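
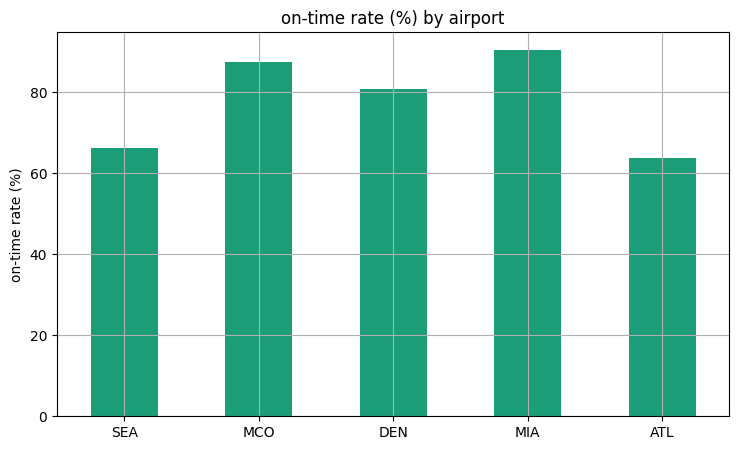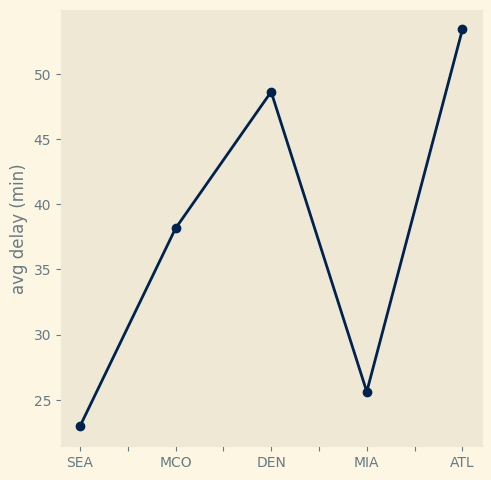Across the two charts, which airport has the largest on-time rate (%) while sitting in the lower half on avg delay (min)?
MIA

Chart 2 median avg delay (min) ≈ 40; below-median airports: SEA, MIA. Among those, MIA has the highest on-time rate (%) (≈ 90).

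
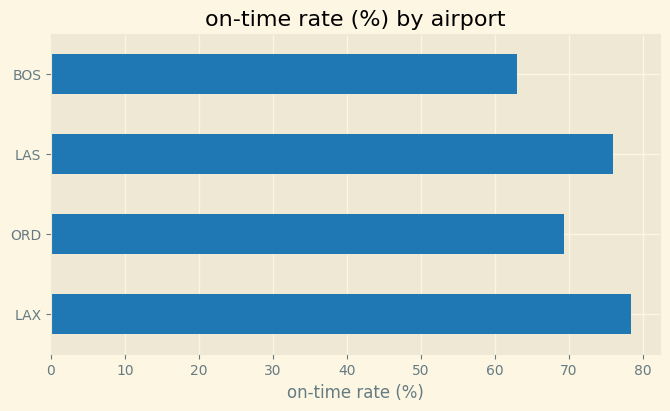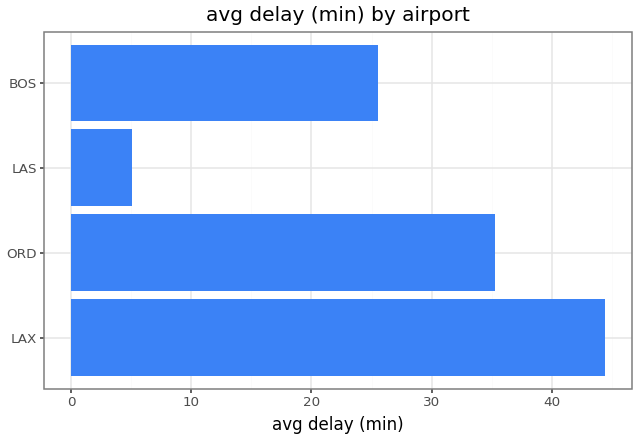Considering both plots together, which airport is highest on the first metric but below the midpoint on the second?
LAS

Chart 2 median avg delay (min) ≈ 30; below-median airports: LAS, BOS. Among those, LAS has the highest on-time rate (%) (≈ 80).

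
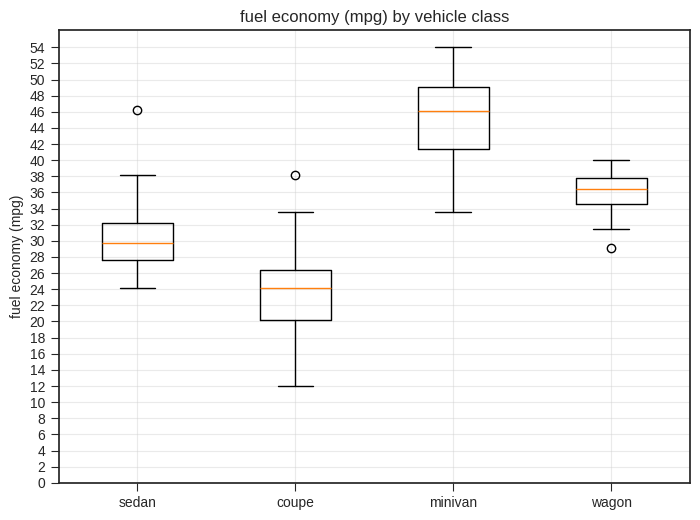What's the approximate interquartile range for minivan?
≈ 8

Q3 ≈ 50, Q1 ≈ 42; IQR ≈ 8.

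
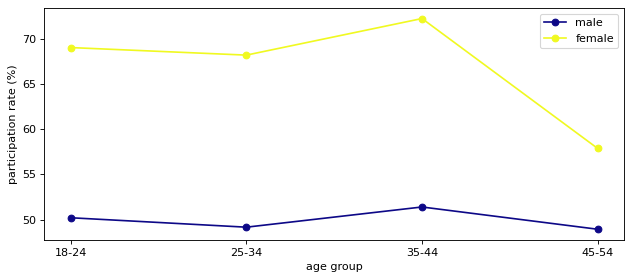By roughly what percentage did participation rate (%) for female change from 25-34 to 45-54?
≈ -14.7%

25-34 ≈ 68, 45-54 ≈ 58; (58 − 68) / 68 ≈ -14.7%.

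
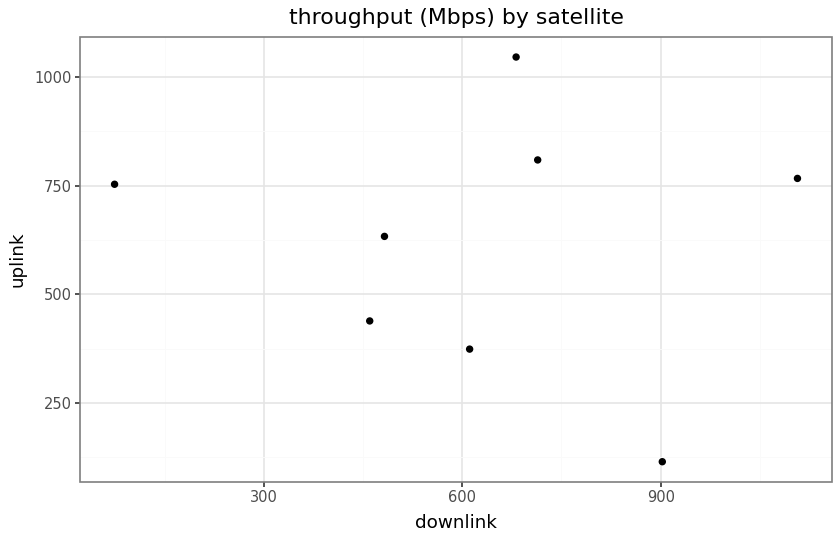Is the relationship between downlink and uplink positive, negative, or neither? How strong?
Points are roughly uncorrelated; weak (|r| ≈ 0.1).

no clear correlation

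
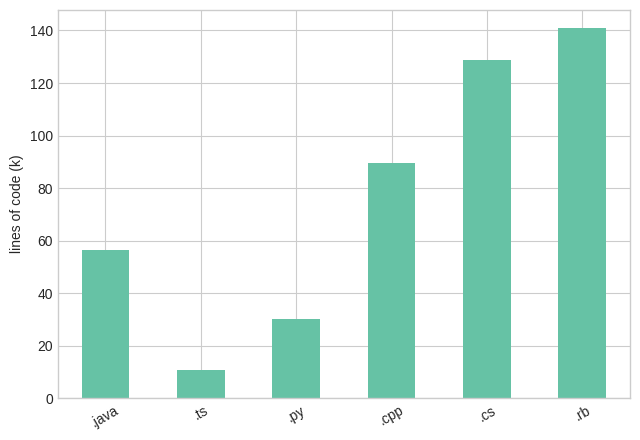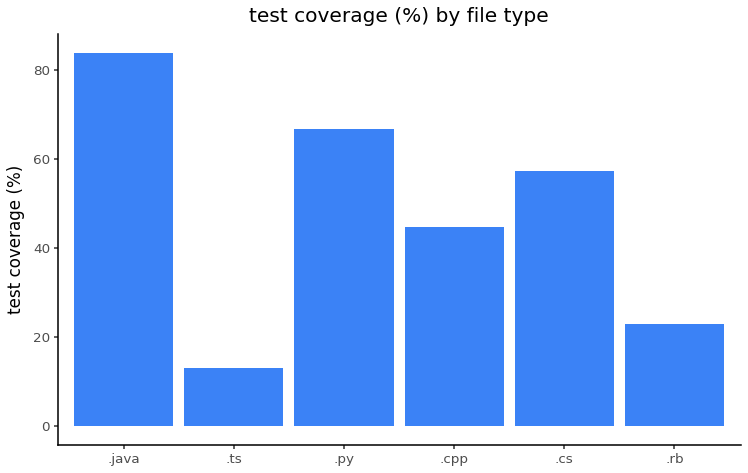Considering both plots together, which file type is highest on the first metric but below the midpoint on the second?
.rb

Chart 2 median test coverage (%) ≈ 50; below-median file types: .ts, .cpp, .rb. Among those, .rb has the highest lines of code (k) (≈ 140).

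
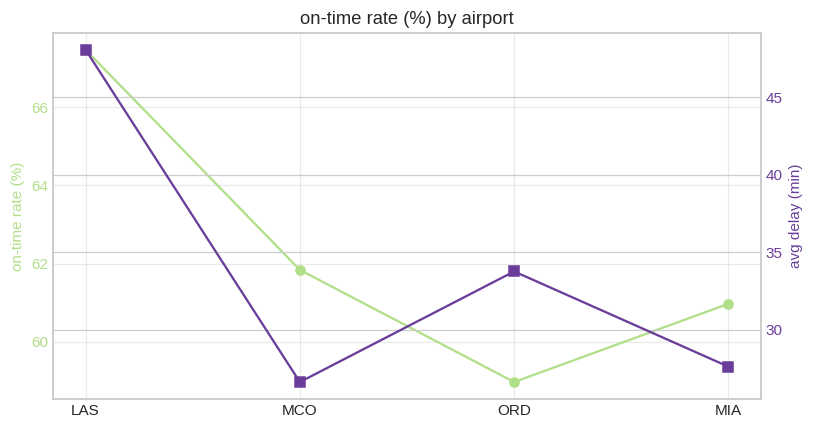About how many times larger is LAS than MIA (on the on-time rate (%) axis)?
≈ 1.1×

LAS ≈ 67, MIA ≈ 61; 67/61 ≈ 1.1.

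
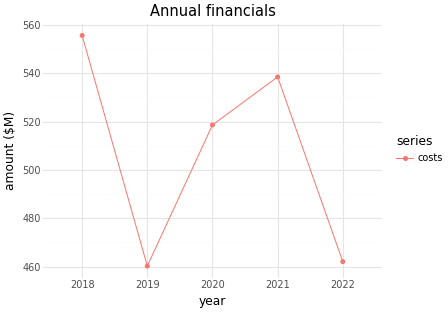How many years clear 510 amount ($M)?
Above 510: 2018, 2020, 2021.

3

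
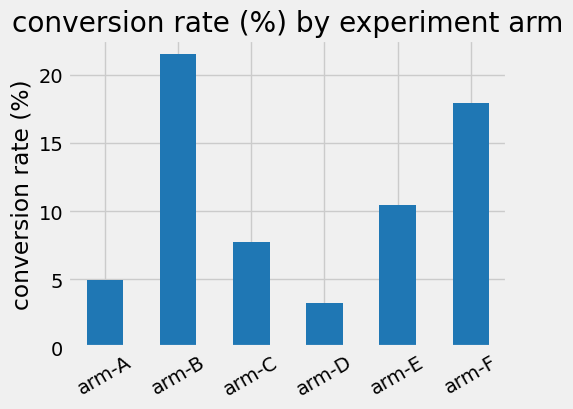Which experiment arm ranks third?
arm-E

Top 4: arm-B ≈ 22, arm-F ≈ 18, arm-E ≈ 10, arm-C ≈ 8.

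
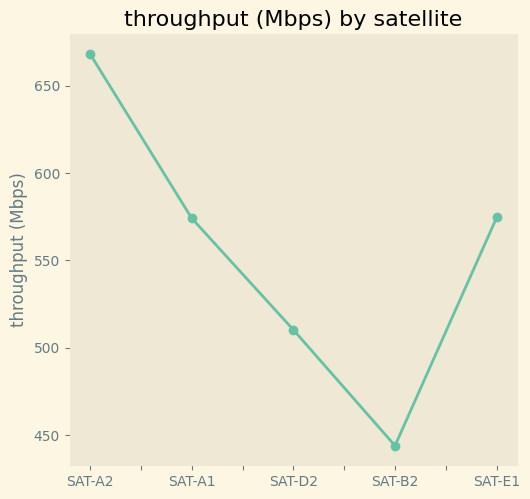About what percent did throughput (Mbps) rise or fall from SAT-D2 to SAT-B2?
≈ -15.4%

SAT-D2 ≈ 520, SAT-B2 ≈ 440; (440 − 520) / 520 ≈ -15.4%.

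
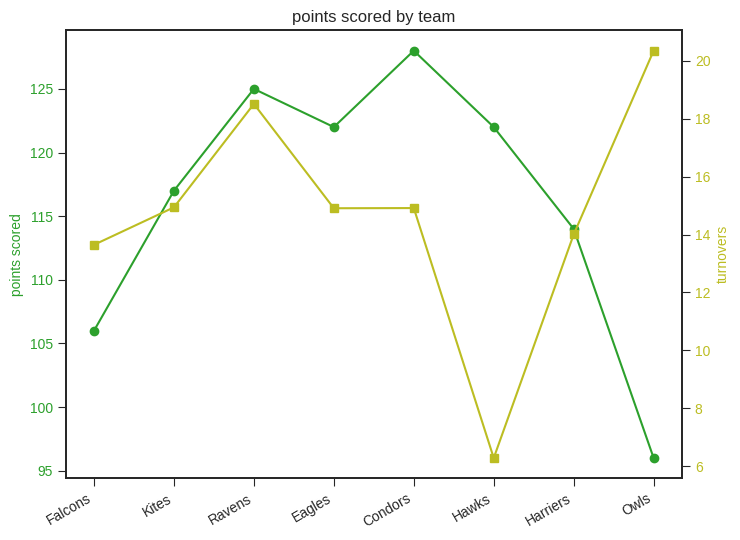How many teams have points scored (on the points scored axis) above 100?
7

Above 100: Falcons, Kites, Ravens, Eagles, Condors, Hawks, Harriers.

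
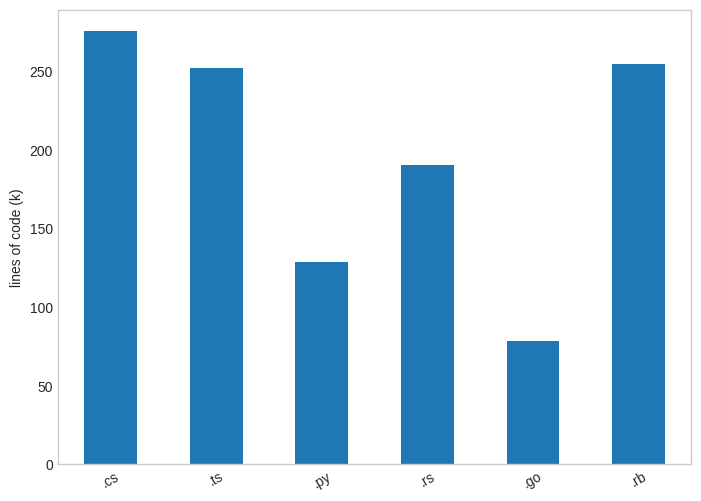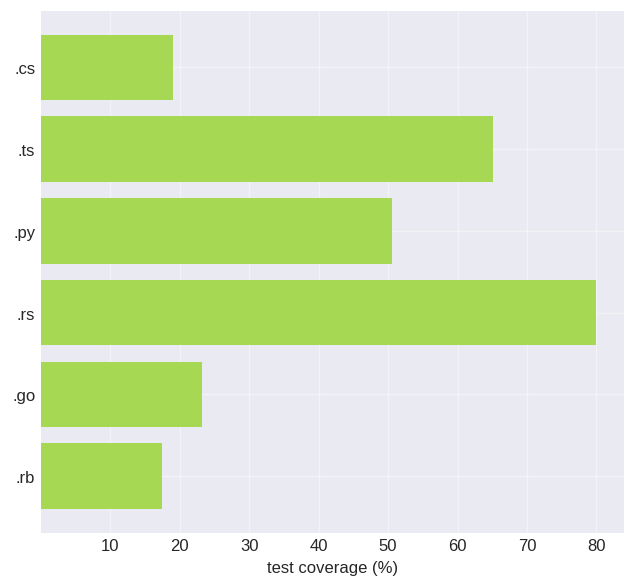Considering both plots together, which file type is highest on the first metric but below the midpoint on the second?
Chart 2 median test coverage (%) ≈ 40; below-median file types: .cs, .go, .rb. Among those, .cs has the highest lines of code (k) (≈ 300).

.cs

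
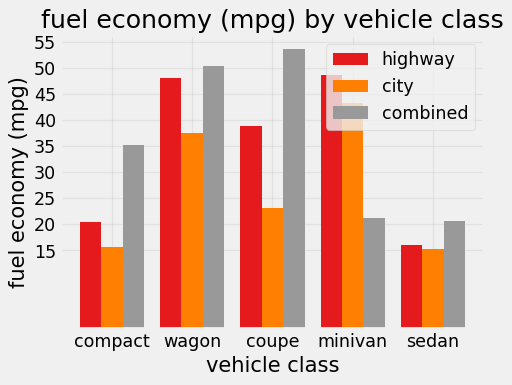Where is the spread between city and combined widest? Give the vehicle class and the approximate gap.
coupe, ≈ 30 mpg

coupe: city ≈ 25, combined ≈ 55 → gap ≈ 30. Next-largest (minivan) is only ≈ 25.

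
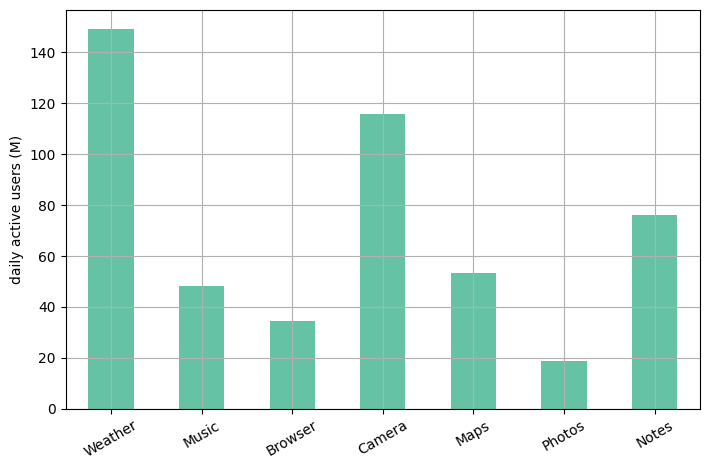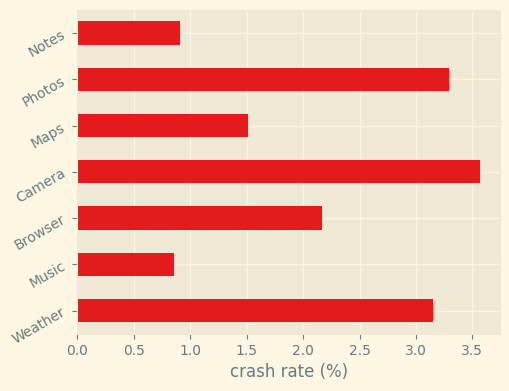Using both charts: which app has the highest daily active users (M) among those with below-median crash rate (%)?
Notes

Chart 2 median crash rate (%) ≈ 2; below-median apps: Music, Maps, Notes. Among those, Notes has the highest daily active users (M) (≈ 80).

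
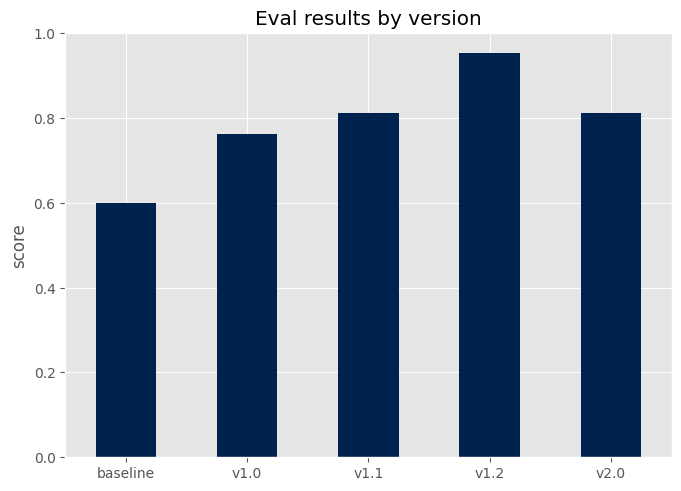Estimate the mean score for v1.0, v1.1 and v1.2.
(0.8 + 0.8 + 1.0) / 3 ≈ 0.87.

≈ 0.87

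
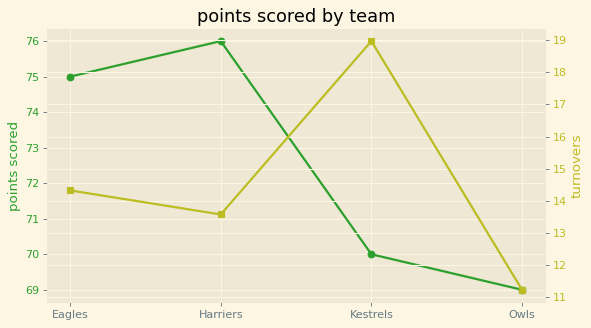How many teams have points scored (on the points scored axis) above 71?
Above 71: Eagles, Harriers.

2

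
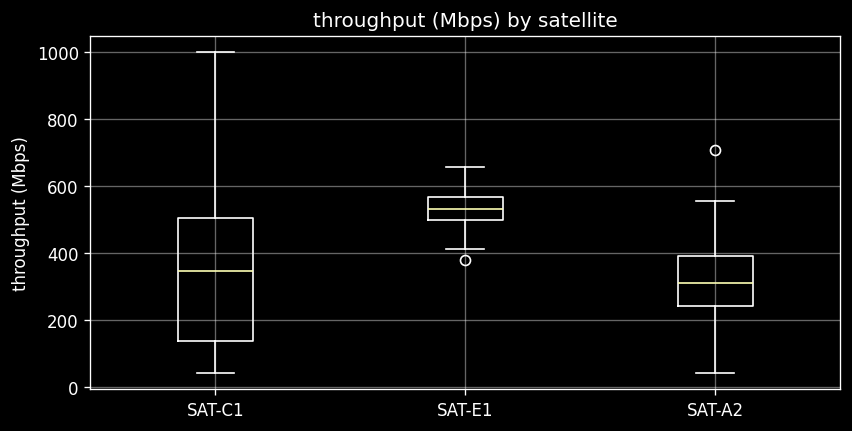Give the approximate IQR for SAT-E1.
Q3 ≈ 575, Q1 ≈ 500; IQR ≈ 75.

≈ 75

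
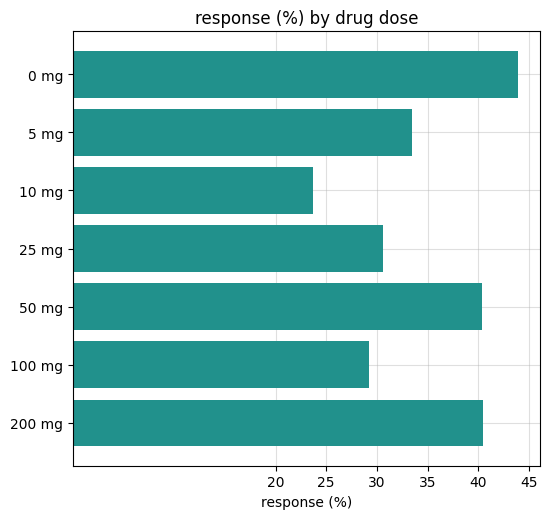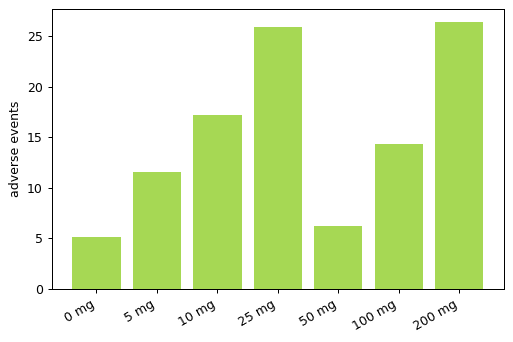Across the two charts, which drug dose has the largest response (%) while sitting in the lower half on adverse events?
Chart 2 median adverse events ≈ 15; below-median drug doses: 0 mg, 5 mg, 50 mg. Among those, 0 mg has the highest response (%) (≈ 45).

0 mg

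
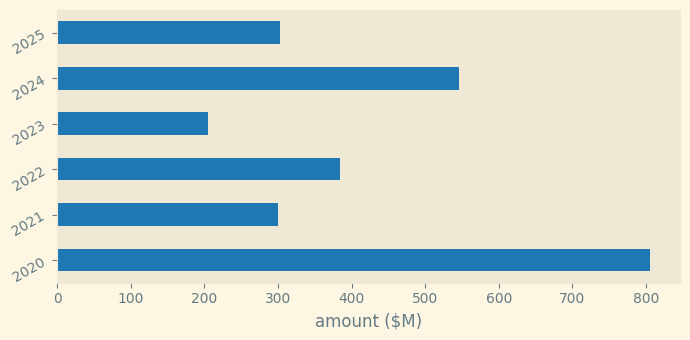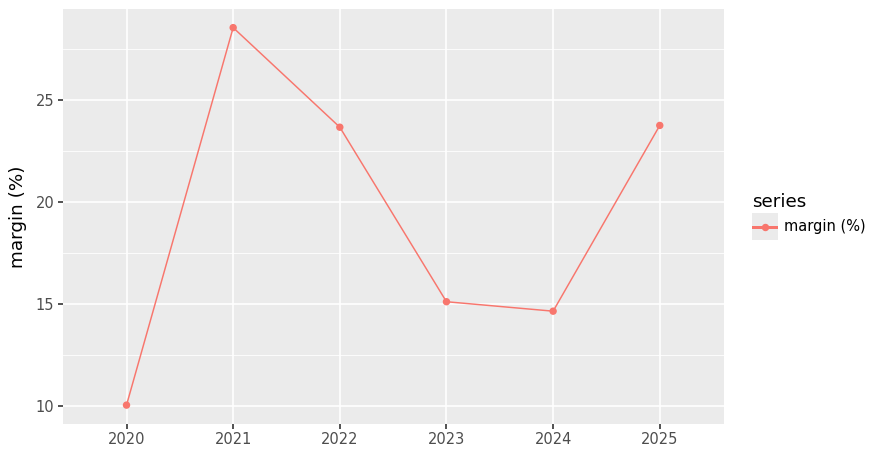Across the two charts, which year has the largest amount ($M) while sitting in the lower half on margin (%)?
2020

Chart 2 median margin (%) ≈ 20; below-median years: 2020, 2023, 2024. Among those, 2020 has the highest amount ($M) (≈ 800).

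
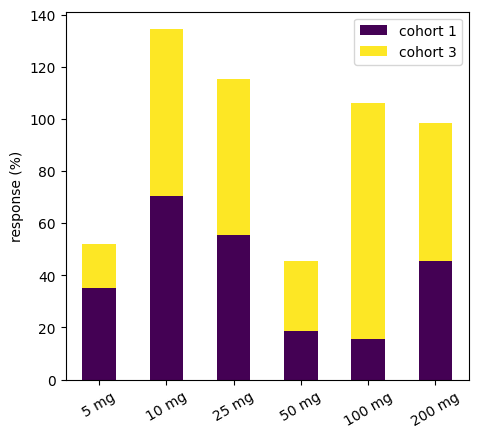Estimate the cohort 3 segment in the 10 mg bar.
cohort 3 top ≈ 140, bottom ≈ 80; segment ≈ 60.

≈ 60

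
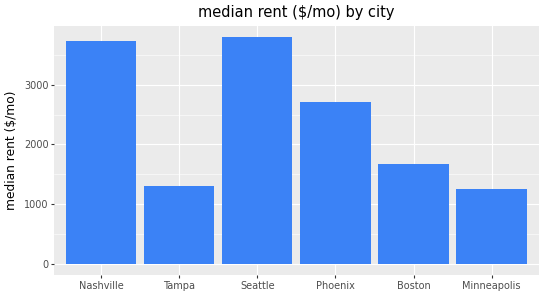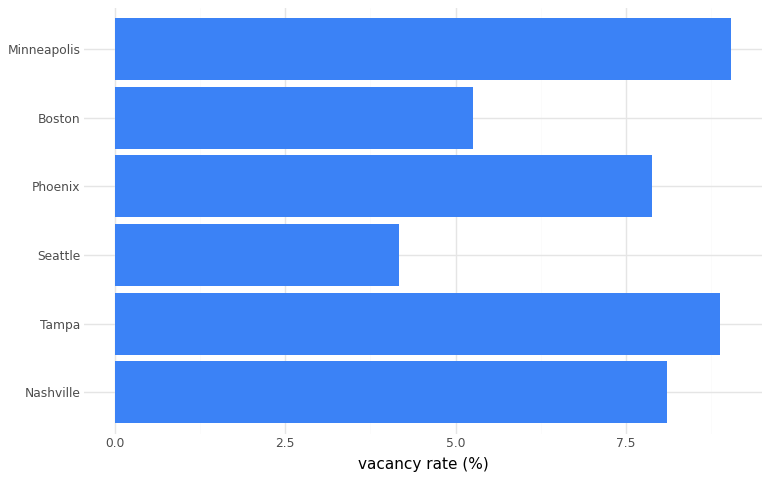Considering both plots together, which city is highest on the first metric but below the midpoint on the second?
Seattle

Chart 2 median vacancy rate (%) ≈ 8; below-median cities: Seattle, Phoenix, Boston. Among those, Seattle has the highest median rent ($/mo) (≈ 4000).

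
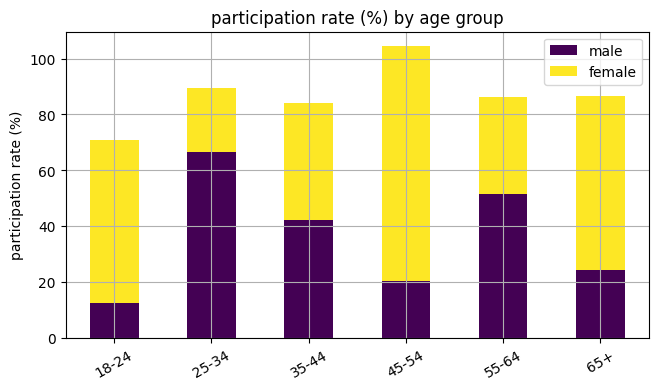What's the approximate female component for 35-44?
female top ≈ 80, bottom ≈ 40; segment ≈ 40.

≈ 40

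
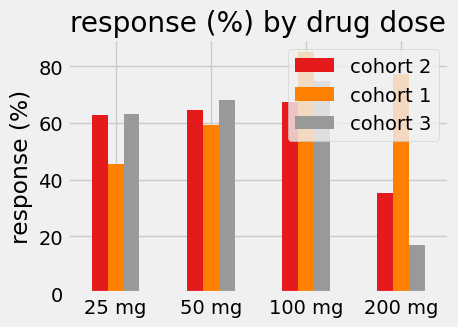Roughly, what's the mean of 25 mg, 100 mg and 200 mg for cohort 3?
(60 + 70 + 20) / 3 ≈ 50.

≈ 50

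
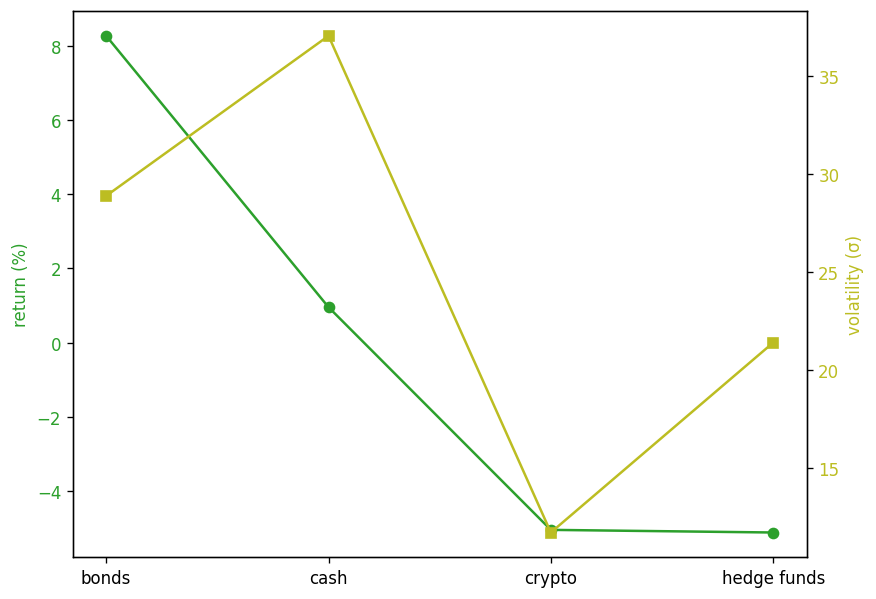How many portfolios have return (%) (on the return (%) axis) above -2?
Above -2: bonds, cash.

2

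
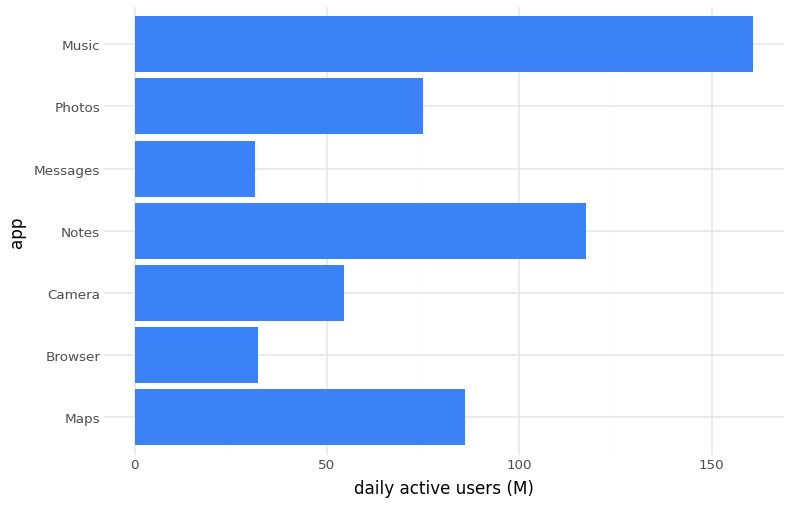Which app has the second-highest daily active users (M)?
Top 3: Music ≈ 160, Notes ≈ 120, Maps ≈ 80.

Notes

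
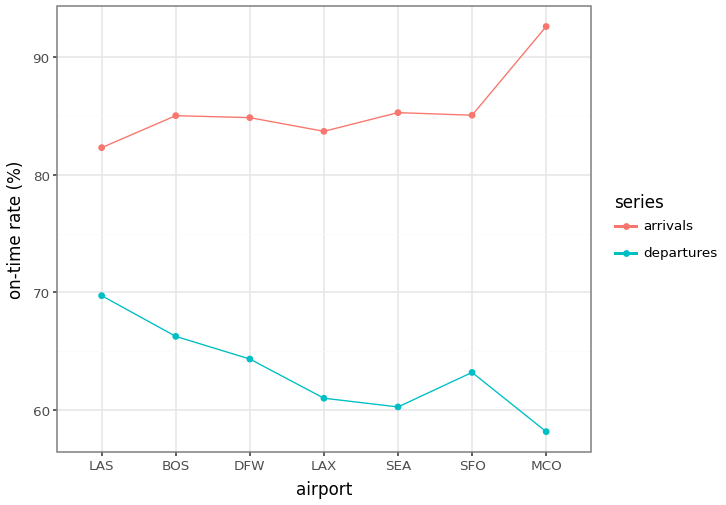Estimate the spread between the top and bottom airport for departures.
Max LAS ≈ 70, min MCO ≈ 60; range ≈ 10.

≈ 10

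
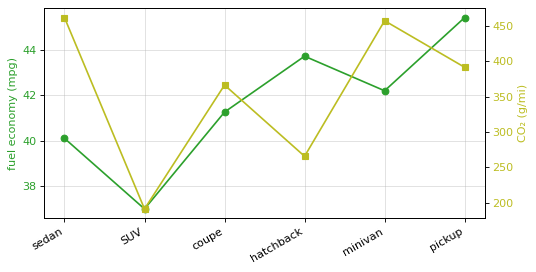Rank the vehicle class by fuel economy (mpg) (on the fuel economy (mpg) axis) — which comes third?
minivan

Top 4 (on the fuel economy (mpg) axis): pickup ≈ 45, hatchback ≈ 44, minivan ≈ 42, coupe ≈ 41.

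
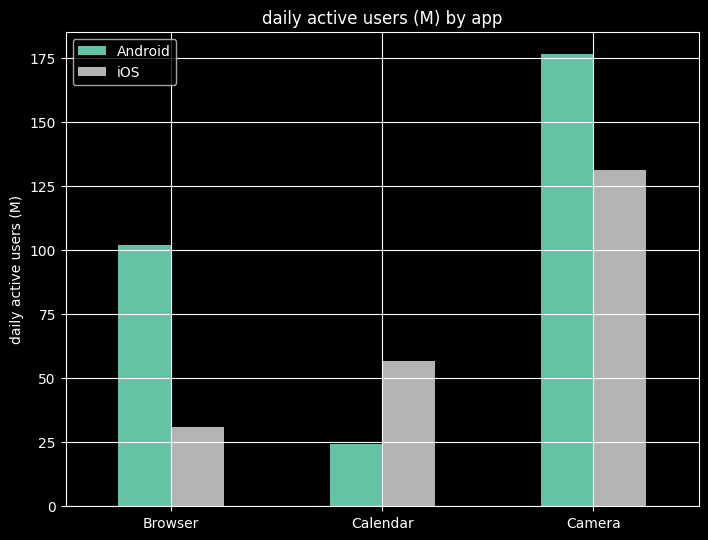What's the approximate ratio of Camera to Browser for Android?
≈ 1.8×

Camera ≈ 180, Browser ≈ 100; 180/100 ≈ 1.8.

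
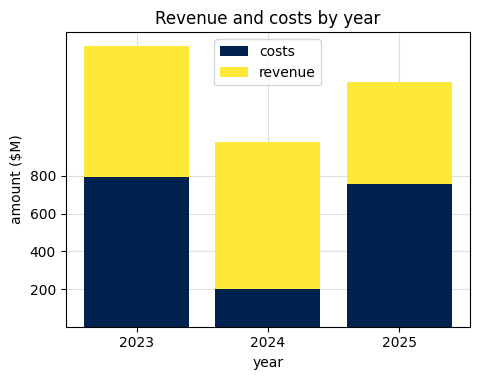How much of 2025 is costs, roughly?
≈ 800

costs top ≈ 800, bottom ≈ 0; segment ≈ 800.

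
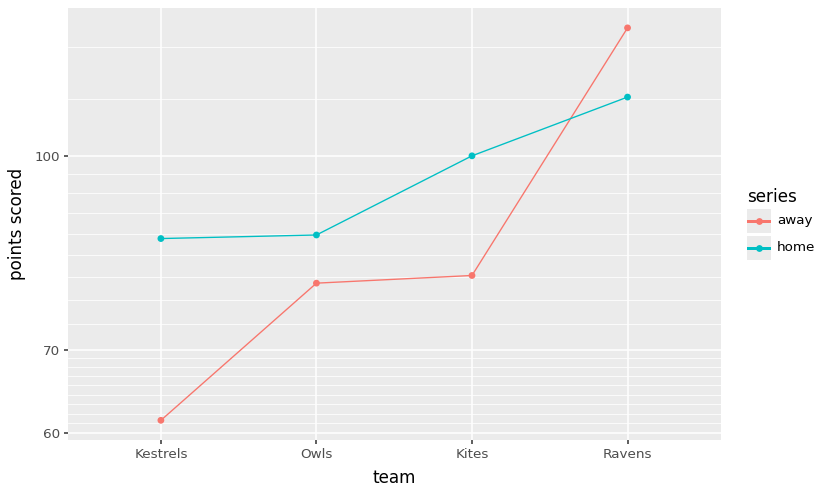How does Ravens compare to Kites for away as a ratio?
Ravens ≈ 130, Kites ≈ 80; 130/80 ≈ 1.62.

≈ 1.62×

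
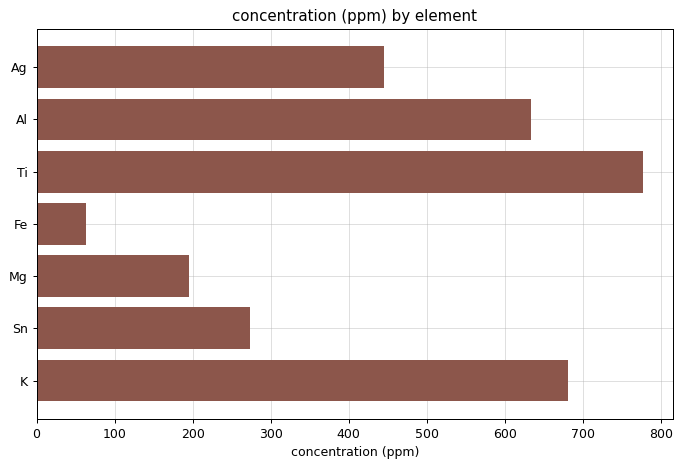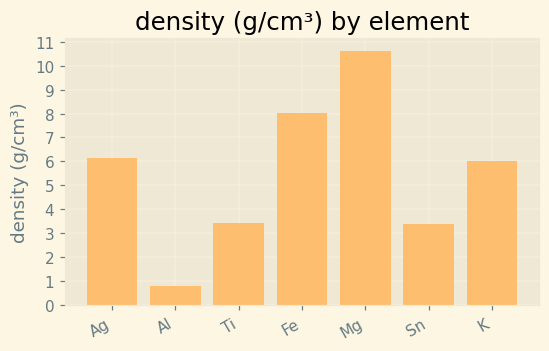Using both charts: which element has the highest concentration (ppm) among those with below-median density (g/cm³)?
Ti

Chart 2 median density (g/cm³) ≈ 6; below-median elements: Al, Ti, Sn. Among those, Ti has the highest concentration (ppm) (≈ 800).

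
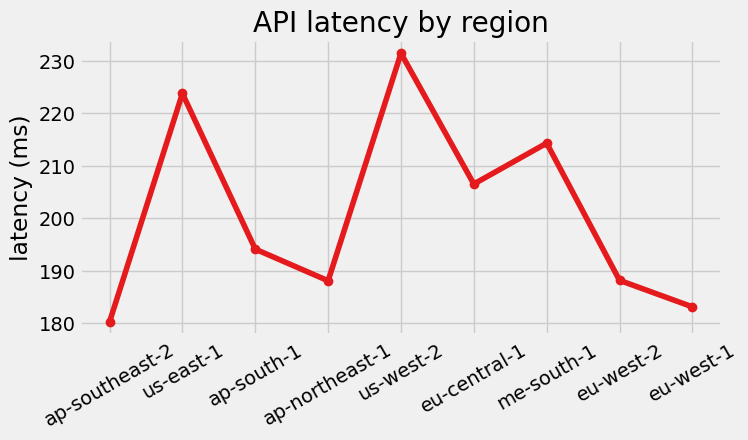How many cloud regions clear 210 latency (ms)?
Above 210: us-east-1, us-west-2, me-south-1.

3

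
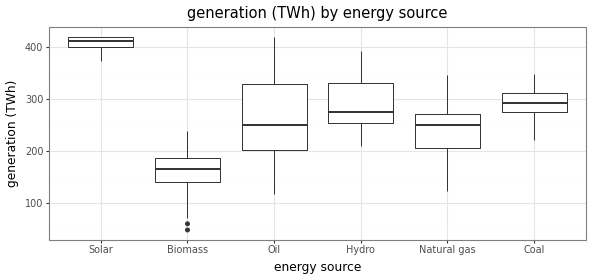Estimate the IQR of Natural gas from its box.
≈ 75

Q3 ≈ 275, Q1 ≈ 200; IQR ≈ 75.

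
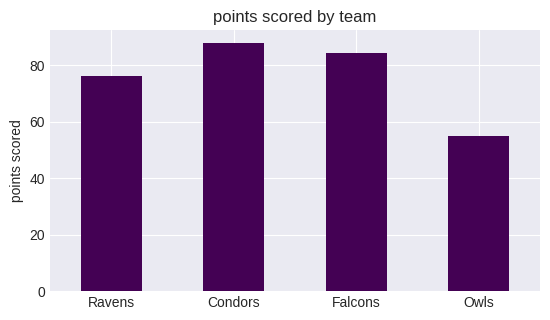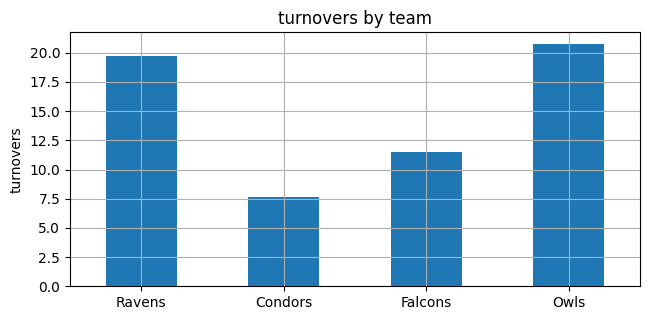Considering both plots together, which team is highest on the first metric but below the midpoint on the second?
Condors

Chart 2 median turnovers ≈ 16; below-median teams: Condors, Falcons. Among those, Condors has the highest points scored (≈ 90).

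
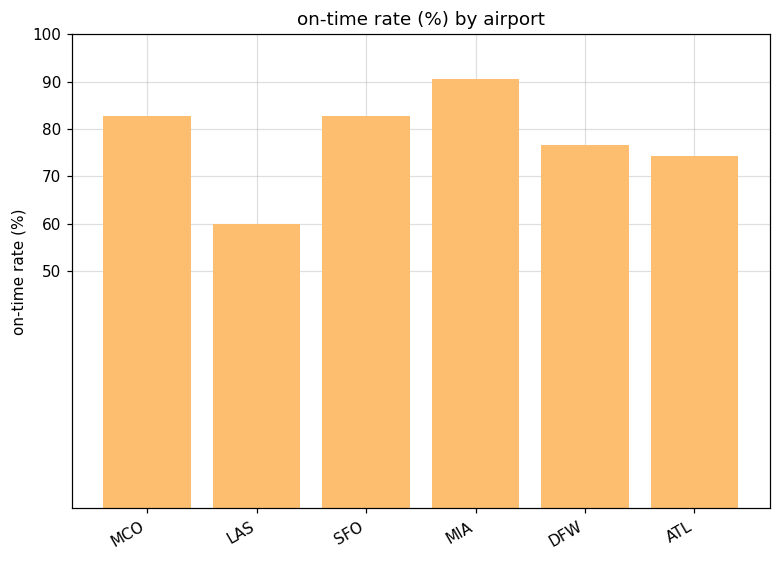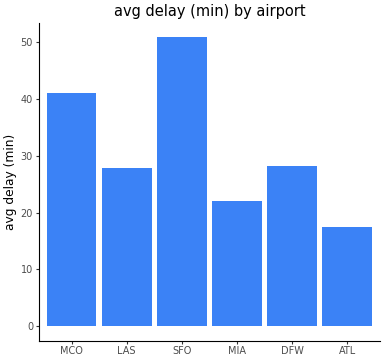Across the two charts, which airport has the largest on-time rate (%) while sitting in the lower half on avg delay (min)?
MIA

Chart 2 median avg delay (min) ≈ 30; below-median airports: LAS, MIA, ATL. Among those, MIA has the highest on-time rate (%) (≈ 90).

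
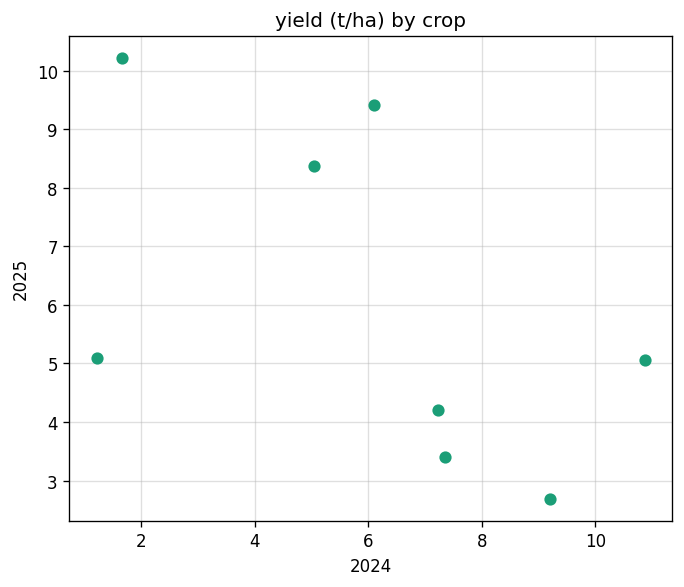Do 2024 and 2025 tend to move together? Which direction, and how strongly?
negative, moderate

Points are negatively correlated; moderate (|r| ≈ 0.5).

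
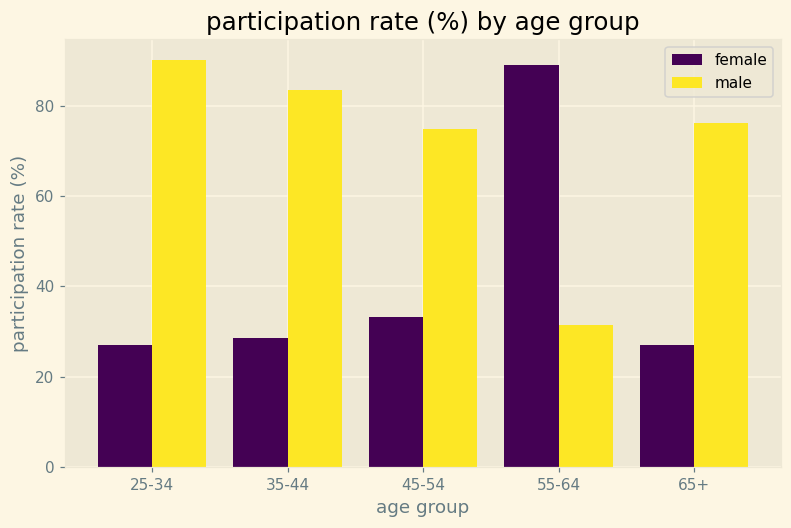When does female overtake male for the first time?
55-64

45-54: female ≈ 30 vs male ≈ 70 (not yet); 55-64: female ≈ 90 vs male ≈ 30 (first crossover).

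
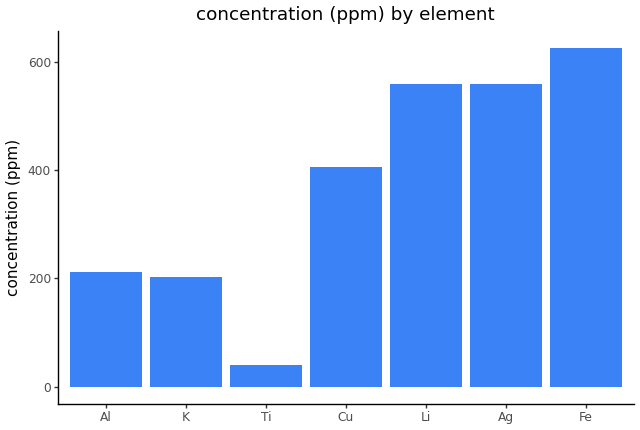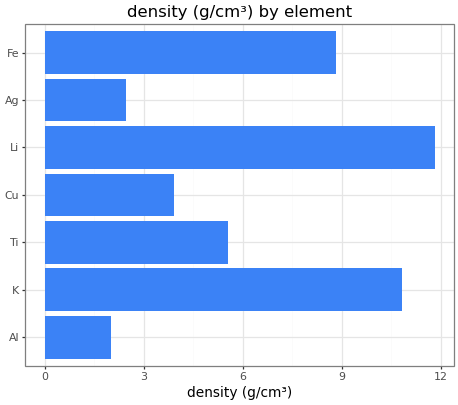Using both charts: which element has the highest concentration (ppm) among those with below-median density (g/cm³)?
Chart 2 median density (g/cm³) ≈ 6; below-median elements: Al, Cu, Ag. Among those, Ag has the highest concentration (ppm) (≈ 600).

Ag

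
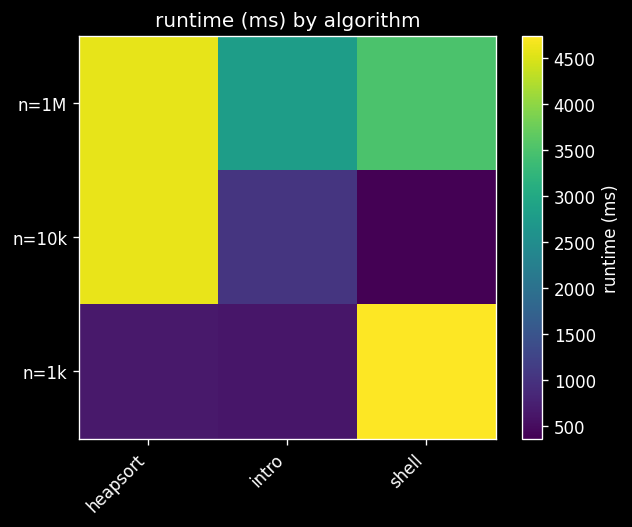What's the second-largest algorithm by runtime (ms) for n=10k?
intro

Top 3 for n=10k: heapsort ≈ 4500, intro ≈ 1000, shell ≈ 500.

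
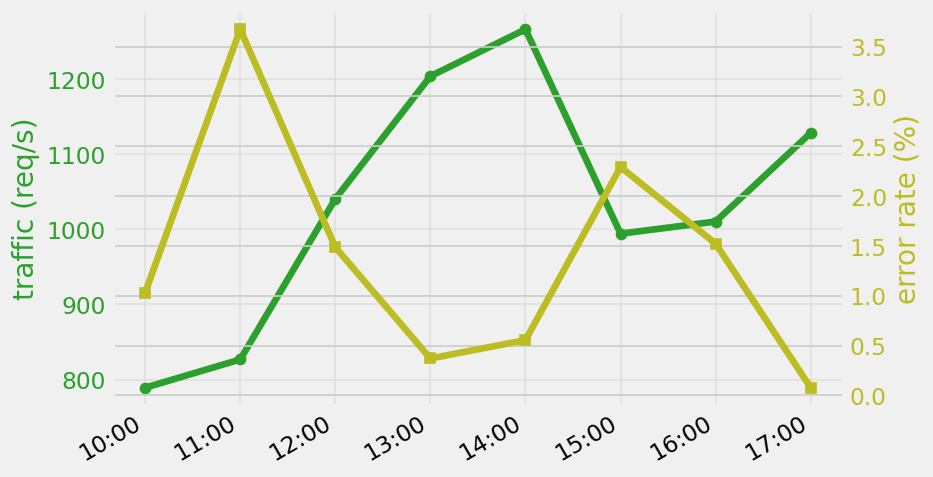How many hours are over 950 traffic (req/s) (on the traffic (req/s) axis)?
Above 950: 12:00, 13:00, 14:00, 15:00, 16:00, 17:00.

6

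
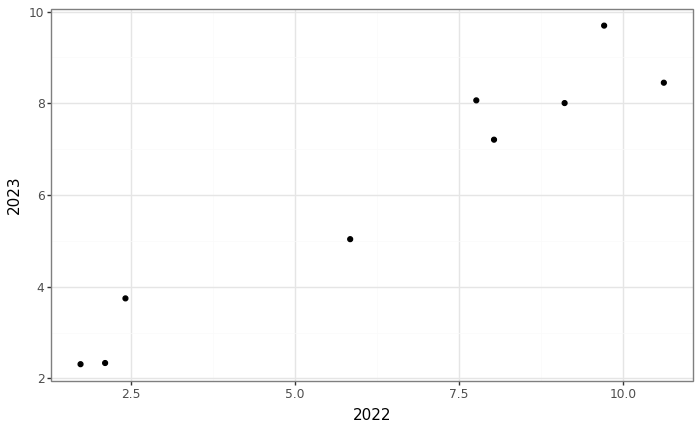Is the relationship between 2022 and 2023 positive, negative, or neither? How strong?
Points are positively correlated; strong (|r| ≈ 1.0).

positive, strong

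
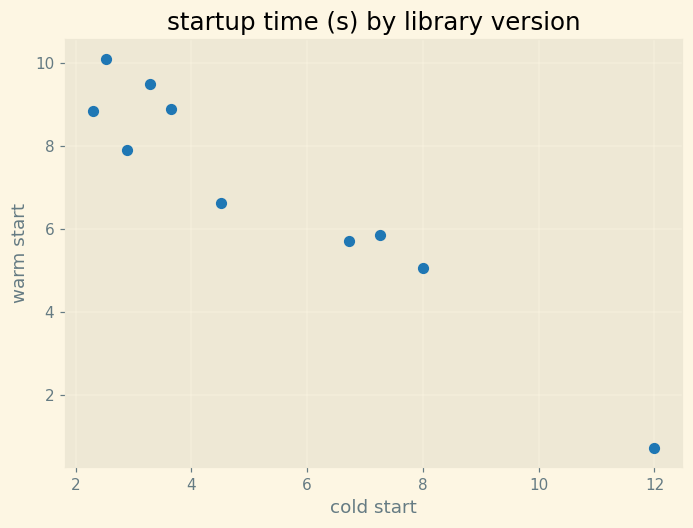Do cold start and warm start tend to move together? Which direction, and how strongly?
Points are negatively correlated; strong (|r| ≈ 1.0).

negative, strong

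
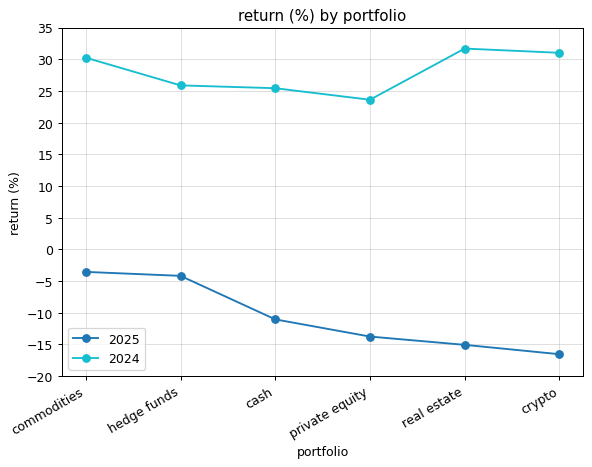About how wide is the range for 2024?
≈ 5

Max real estate ≈ 30, min private equity ≈ 25; range ≈ 5.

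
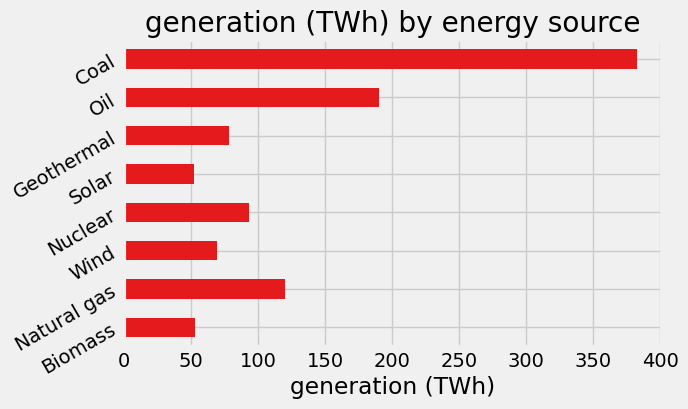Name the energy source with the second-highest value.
Oil

Top 3: Coal ≈ 400, Oil ≈ 200, Natural gas ≈ 100.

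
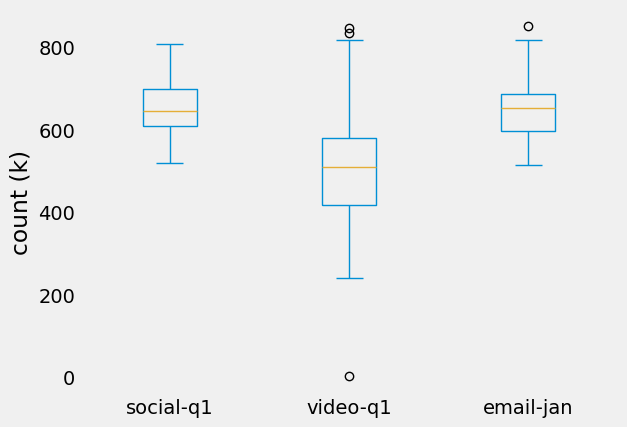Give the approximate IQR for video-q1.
Q3 ≈ 580, Q1 ≈ 420; IQR ≈ 160.

≈ 160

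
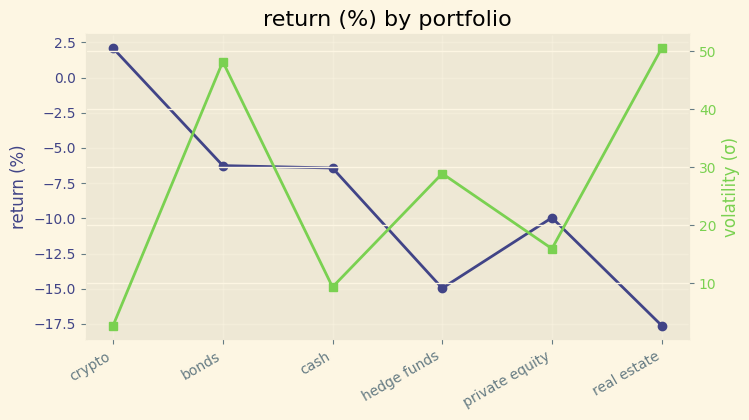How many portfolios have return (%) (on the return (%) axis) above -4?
1

Above -4: crypto.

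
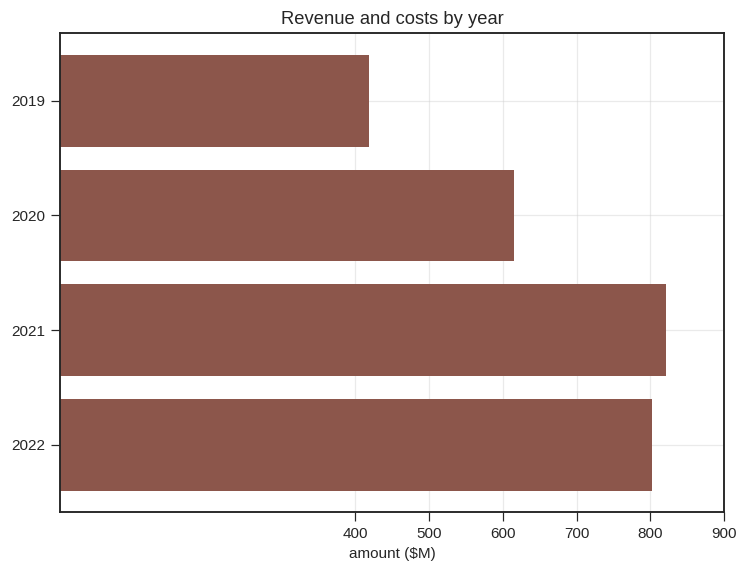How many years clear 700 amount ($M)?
2

Above 700: 2021, 2022.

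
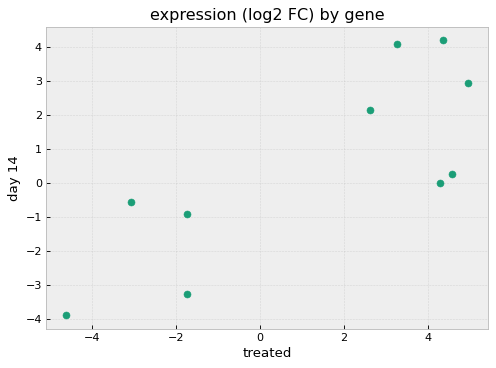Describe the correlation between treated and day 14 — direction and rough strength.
positive, strong

Points are positively correlated; strong (|r| ≈ 0.8).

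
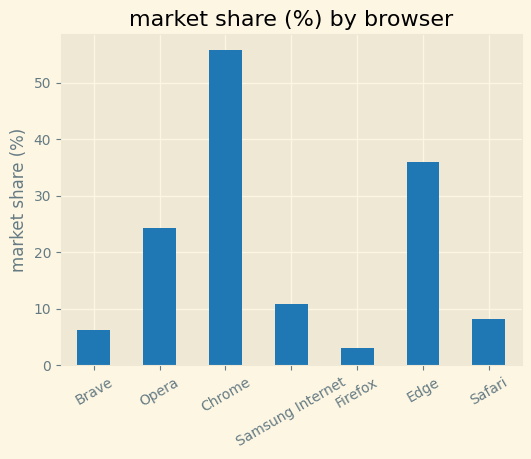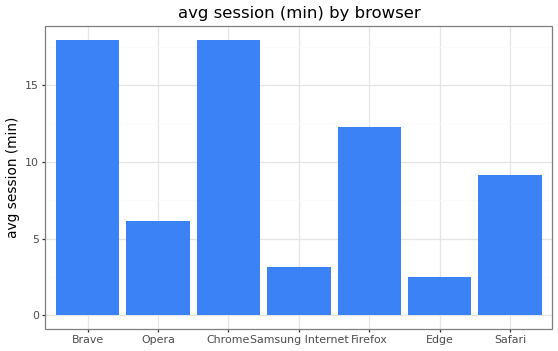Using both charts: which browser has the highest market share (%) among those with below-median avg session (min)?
Edge

Chart 2 median avg session (min) ≈ 10; below-median browsers: Opera, Samsung Internet, Edge. Among those, Edge has the highest market share (%) (≈ 40).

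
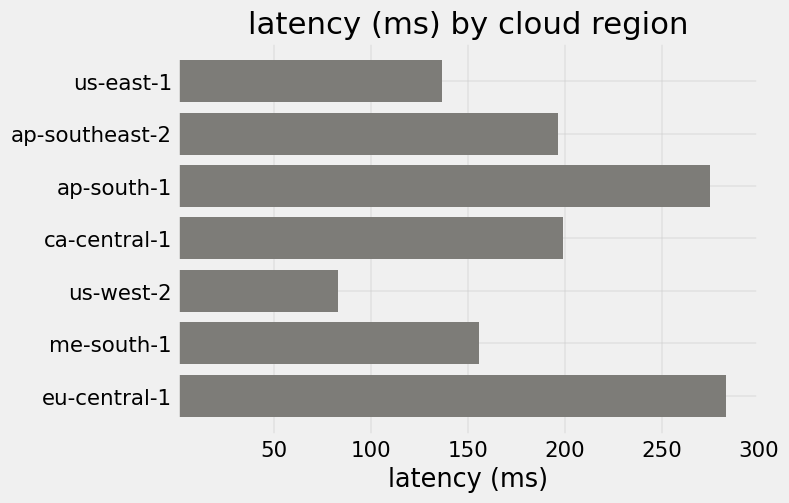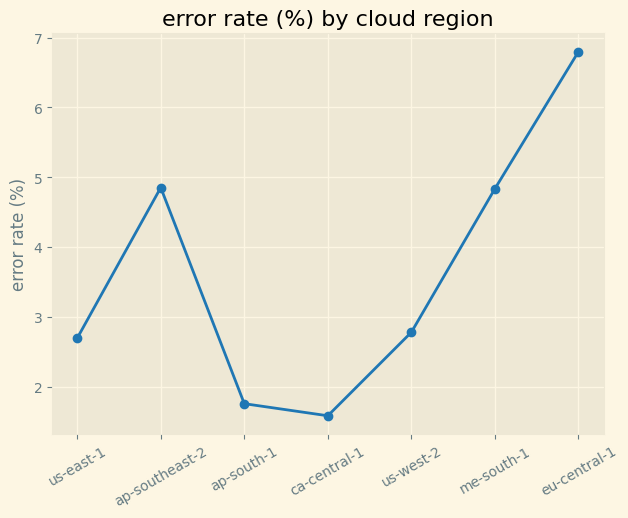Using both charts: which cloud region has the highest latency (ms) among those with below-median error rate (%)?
ap-south-1

Chart 2 median error rate (%) ≈ 3; below-median cloud regions: us-east-1, ap-south-1, ca-central-1. Among those, ap-south-1 has the highest latency (ms) (≈ 300).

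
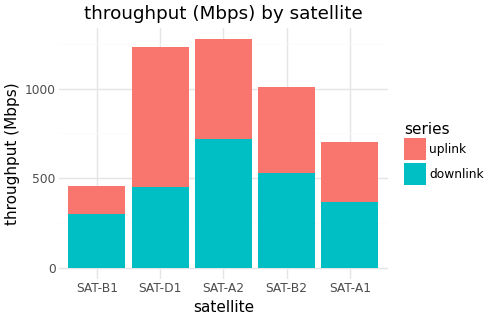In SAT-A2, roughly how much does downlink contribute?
downlink top ≈ 800, bottom ≈ 0; segment ≈ 800.

≈ 800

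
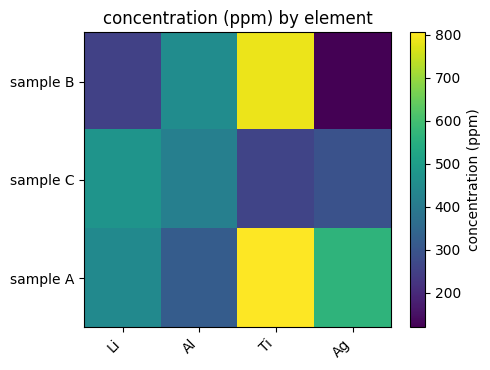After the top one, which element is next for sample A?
Ag

Top 3 for sample A: Ti ≈ 800, Ag ≈ 600, Li ≈ 400.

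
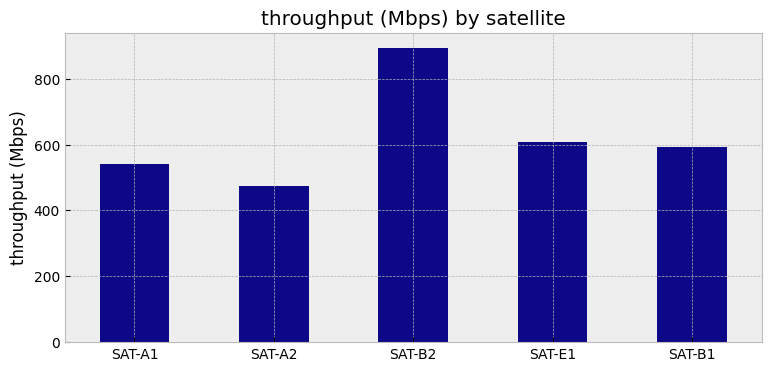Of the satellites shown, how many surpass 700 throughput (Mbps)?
Above 700: SAT-B2.

1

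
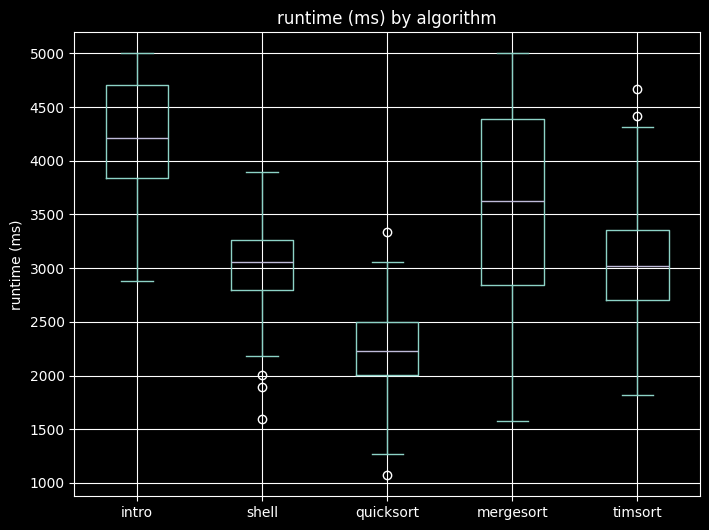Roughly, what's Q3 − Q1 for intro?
Q3 ≈ 4800, Q1 ≈ 3800; IQR ≈ 1000.

≈ 1000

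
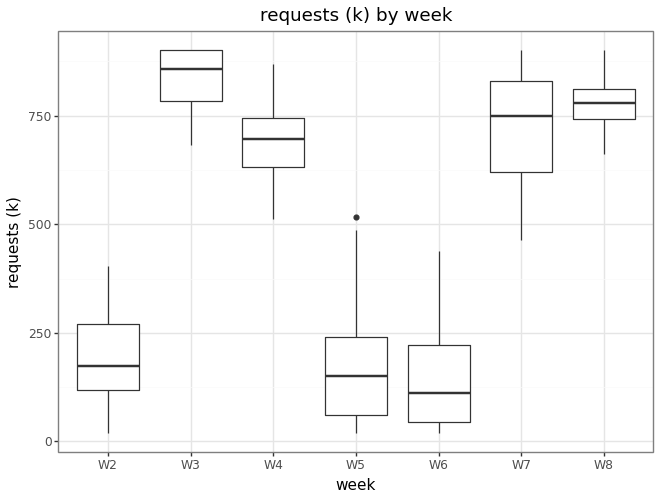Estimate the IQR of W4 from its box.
Q3 ≈ 700, Q1 ≈ 600; IQR ≈ 100.

≈ 100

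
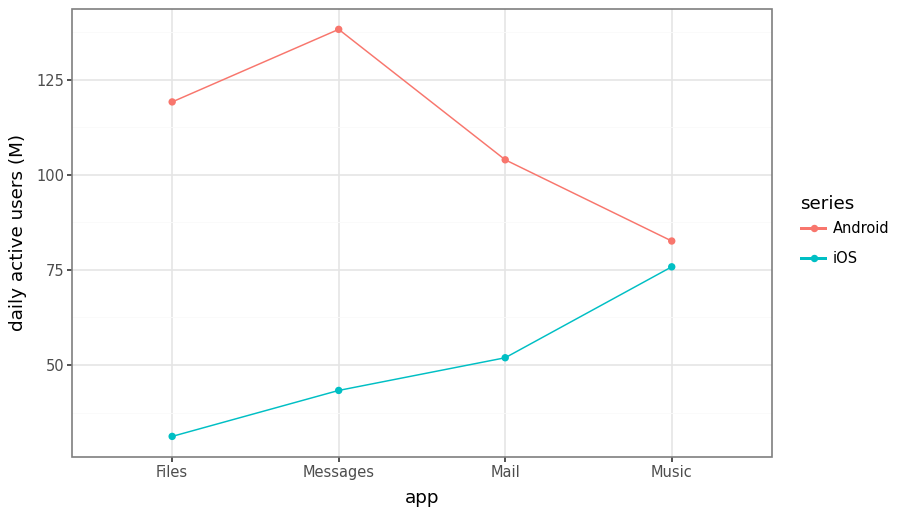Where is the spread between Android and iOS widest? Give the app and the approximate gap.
Messages: Android ≈ 140, iOS ≈ 40 → gap ≈ 100. Next-largest (Files) is only ≈ 90.

Messages, ≈ 100 M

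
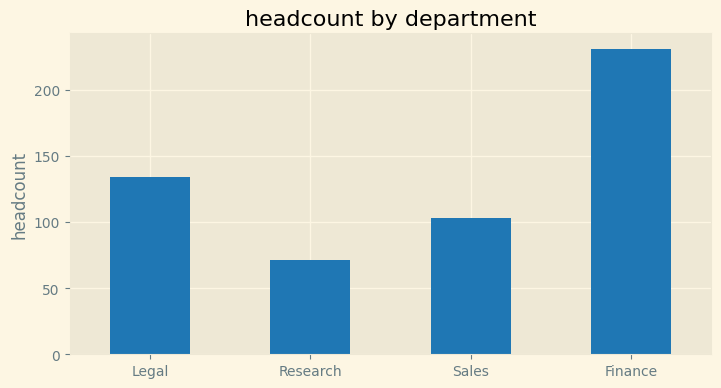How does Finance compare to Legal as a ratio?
Finance ≈ 240, Legal ≈ 140; 240/140 ≈ 1.71.

≈ 1.71×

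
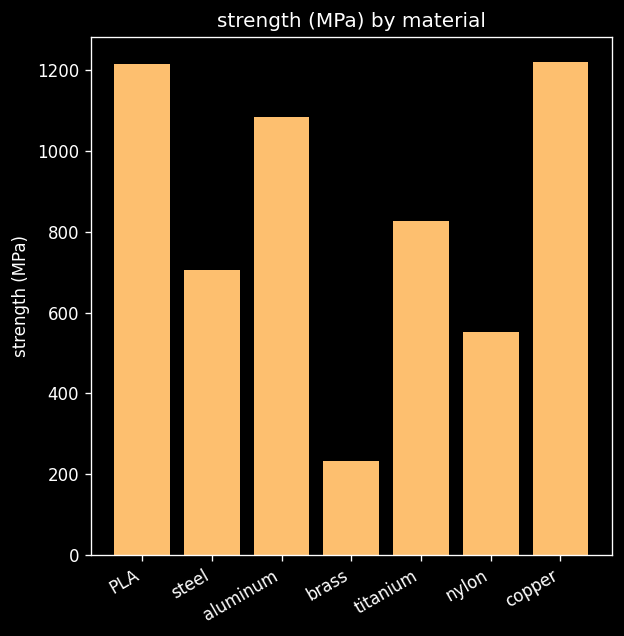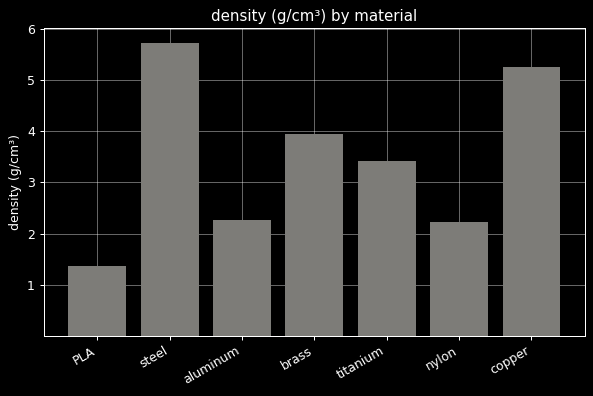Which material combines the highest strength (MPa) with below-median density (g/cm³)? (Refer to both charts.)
Chart 2 median density (g/cm³) ≈ 3; below-median materials: PLA, aluminum, nylon. Among those, PLA has the highest strength (MPa) (≈ 1200).

PLA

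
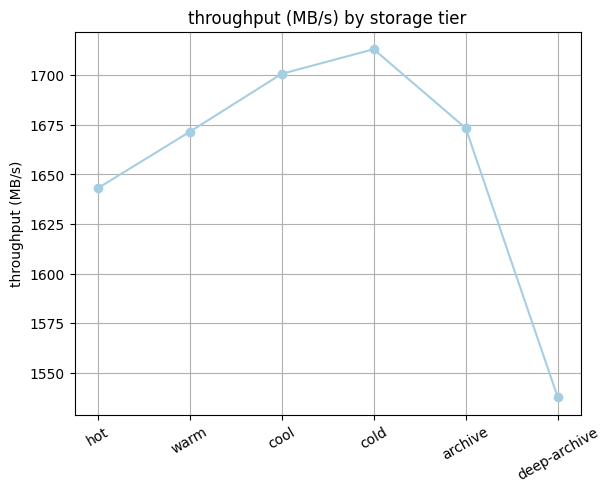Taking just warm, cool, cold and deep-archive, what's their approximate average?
(1680 + 1700 + 1720 + 1540) / 4 ≈ 1660.

≈ 1660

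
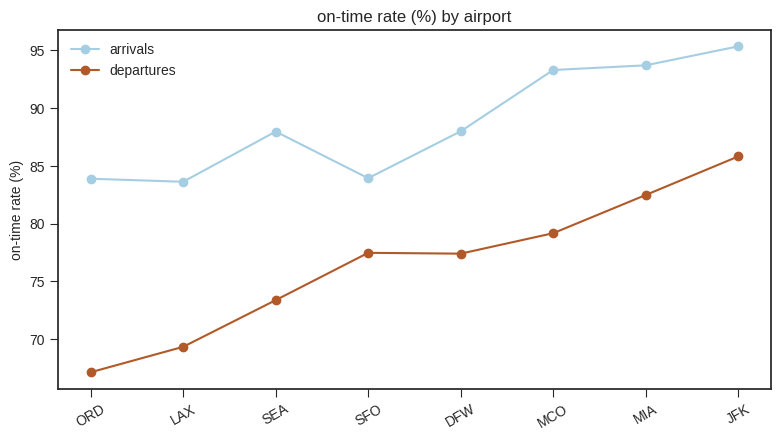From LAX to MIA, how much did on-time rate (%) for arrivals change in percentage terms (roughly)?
≈ +11.8%

LAX ≈ 85, MIA ≈ 95; (95 − 85) / 85 ≈ +11.8%.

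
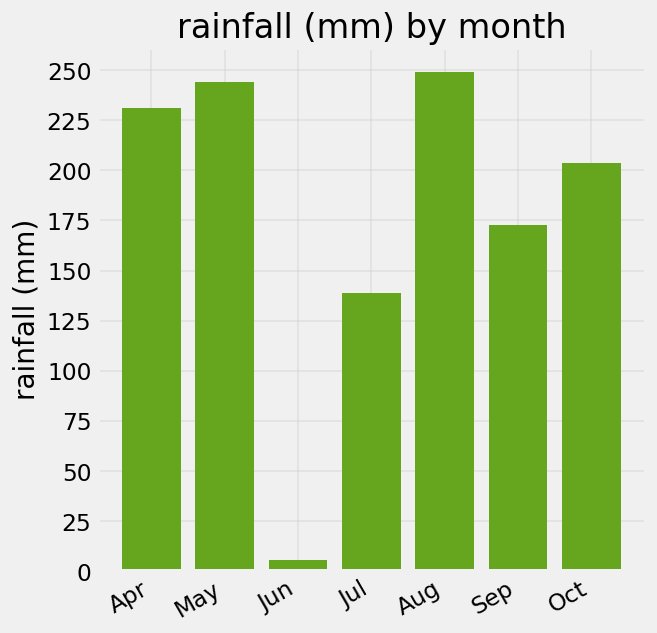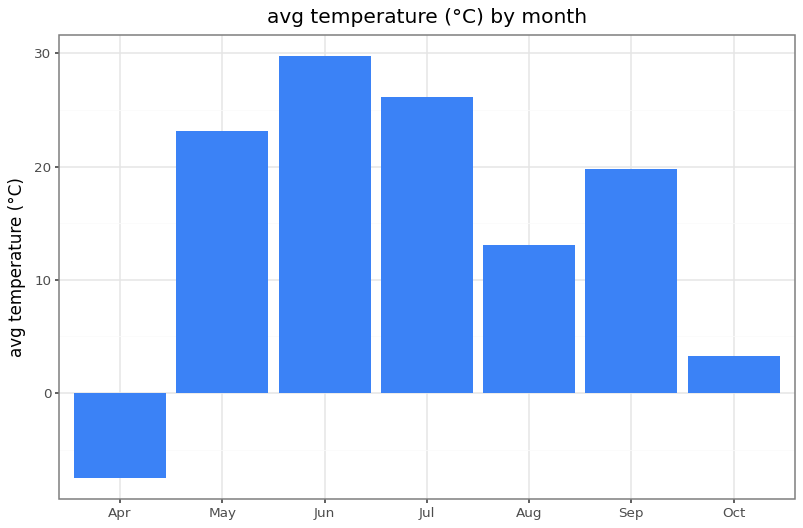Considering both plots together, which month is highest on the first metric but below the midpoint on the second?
Chart 2 median avg temperature (°C) ≈ 20; below-median months: Apr, Aug, Oct. Among those, Aug has the highest rainfall (mm) (≈ 250).

Aug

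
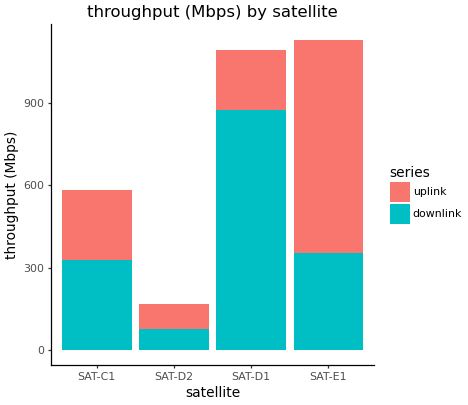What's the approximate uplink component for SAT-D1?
uplink top ≈ 1100, bottom ≈ 900; segment ≈ 200.

≈ 200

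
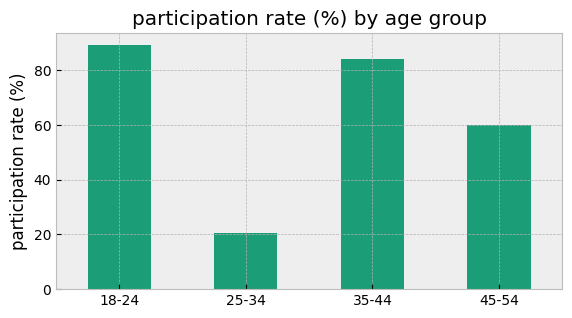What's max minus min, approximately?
Max 18-24 ≈ 90, min 25-34 ≈ 20; range ≈ 70.

≈ 70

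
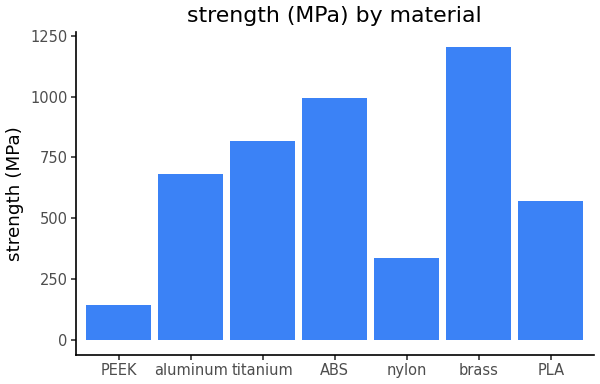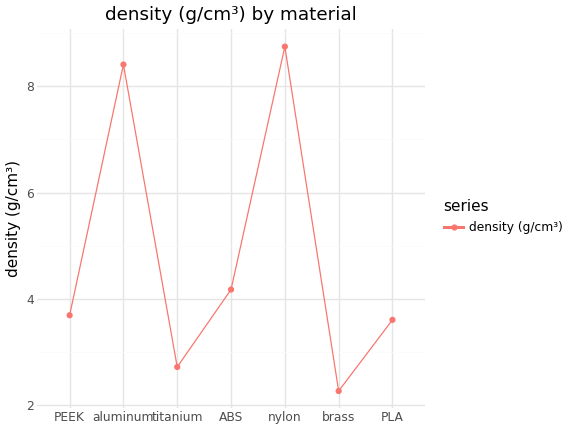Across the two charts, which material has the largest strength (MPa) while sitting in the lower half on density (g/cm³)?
Chart 2 median density (g/cm³) ≈ 4; below-median materials: titanium, brass, PLA. Among those, brass has the highest strength (MPa) (≈ 1200).

brass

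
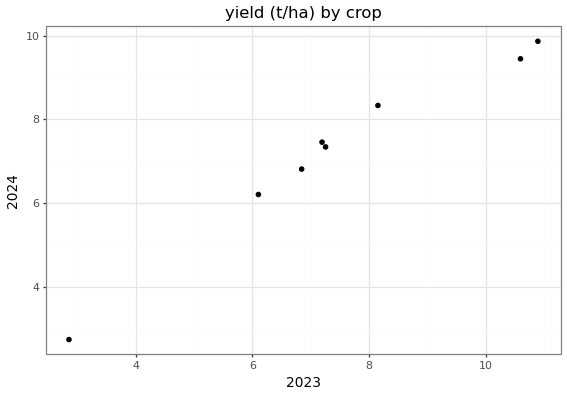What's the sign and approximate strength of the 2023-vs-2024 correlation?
Points are positively correlated; strong (|r| ≈ 1.0).

positive, strong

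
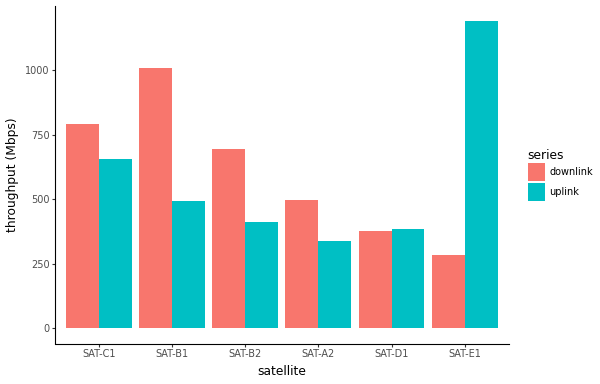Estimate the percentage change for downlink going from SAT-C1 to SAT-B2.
SAT-C1 ≈ 800, SAT-B2 ≈ 700; (700 − 800) / 800 ≈ -12.5%.

≈ -12.5%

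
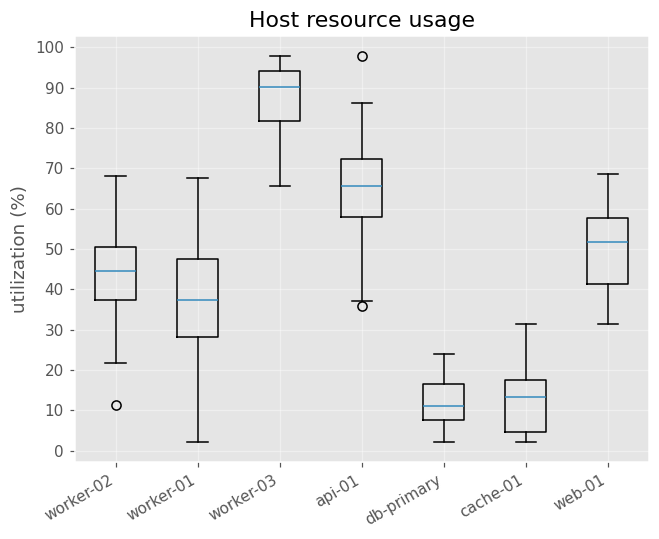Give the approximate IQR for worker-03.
Q3 ≈ 90, Q1 ≈ 80; IQR ≈ 10.

≈ 10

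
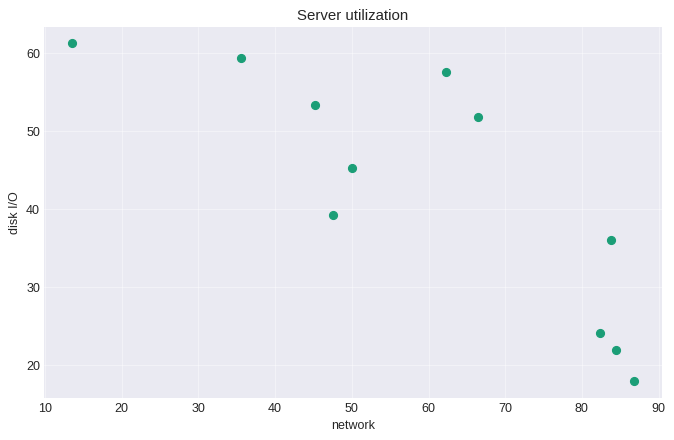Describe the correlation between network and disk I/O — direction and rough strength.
negative, strong

Points are negatively correlated; strong (|r| ≈ 0.8).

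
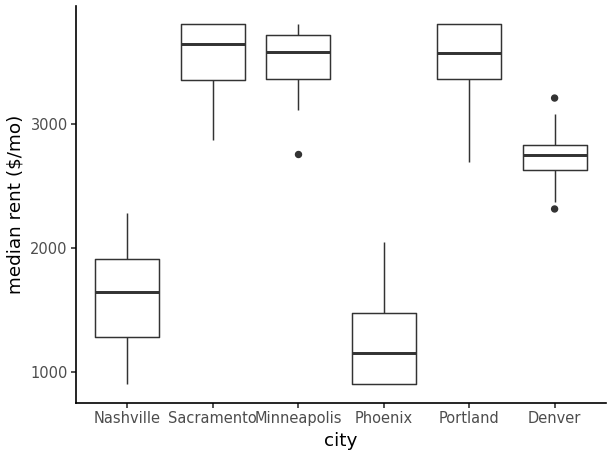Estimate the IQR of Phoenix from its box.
≈ 500

Q3 ≈ 1500, Q1 ≈ 1000; IQR ≈ 500.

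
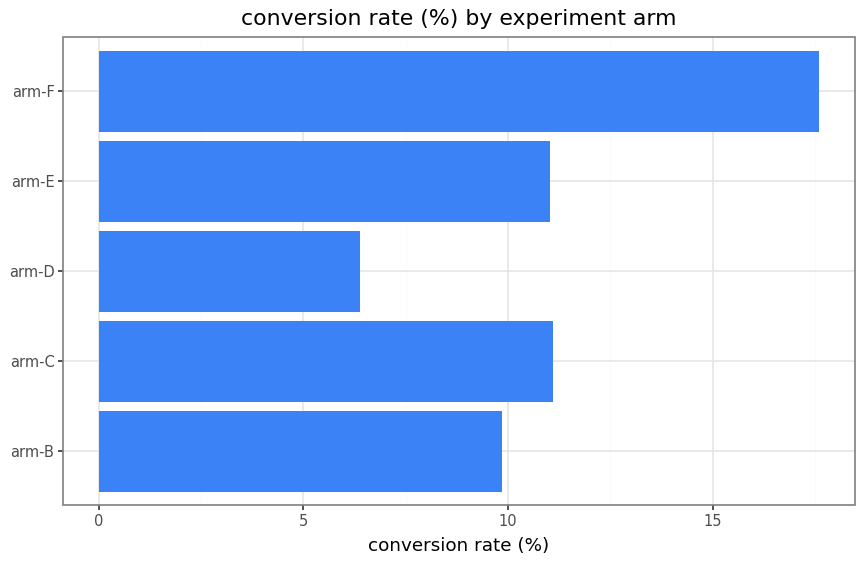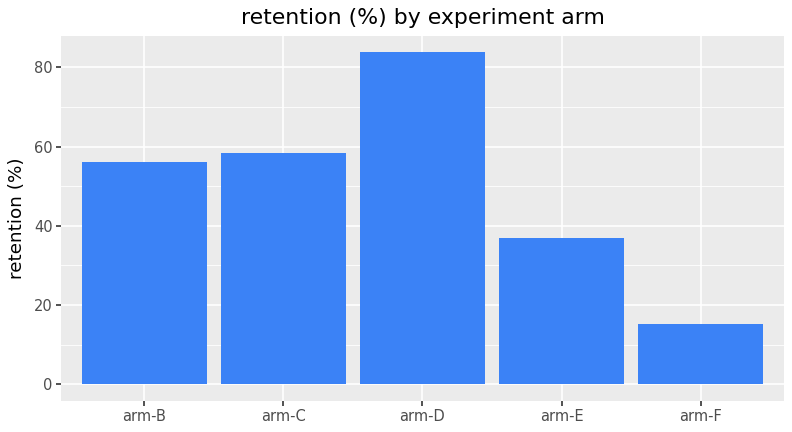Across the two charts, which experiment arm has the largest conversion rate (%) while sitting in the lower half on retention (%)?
arm-F

Chart 2 median retention (%) ≈ 60; below-median experiment arms: arm-E, arm-F. Among those, arm-F has the highest conversion rate (%) (≈ 18).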